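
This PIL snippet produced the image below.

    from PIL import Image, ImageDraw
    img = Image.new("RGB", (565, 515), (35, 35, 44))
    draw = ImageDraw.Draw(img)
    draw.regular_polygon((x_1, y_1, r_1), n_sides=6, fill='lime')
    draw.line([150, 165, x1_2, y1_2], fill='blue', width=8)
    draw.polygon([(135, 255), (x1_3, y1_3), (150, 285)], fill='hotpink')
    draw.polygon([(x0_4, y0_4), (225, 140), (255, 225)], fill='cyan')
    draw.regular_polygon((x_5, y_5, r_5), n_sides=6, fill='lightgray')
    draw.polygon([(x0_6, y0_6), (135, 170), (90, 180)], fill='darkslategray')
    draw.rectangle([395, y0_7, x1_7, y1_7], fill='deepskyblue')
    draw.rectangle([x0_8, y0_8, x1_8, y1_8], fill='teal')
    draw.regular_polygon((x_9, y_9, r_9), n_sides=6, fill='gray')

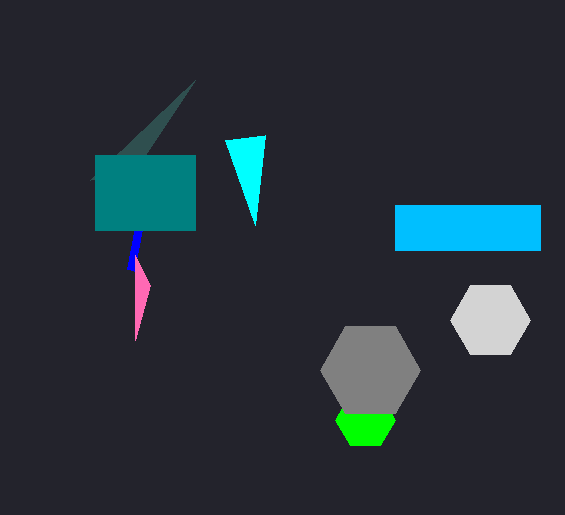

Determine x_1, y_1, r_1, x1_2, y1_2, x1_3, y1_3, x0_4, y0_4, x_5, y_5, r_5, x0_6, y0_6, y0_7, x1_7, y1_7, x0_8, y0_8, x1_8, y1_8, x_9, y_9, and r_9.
x_1 = 365, y_1 = 420, r_1 = 30, x1_2 = 130, y1_2 = 270, x1_3 = 135, y1_3 = 340, x0_4 = 265, y0_4 = 135, x_5 = 490, y_5 = 320, r_5 = 40, x0_6 = 195, y0_6 = 80, y0_7 = 205, x1_7 = 540, y1_7 = 250, x0_8 = 95, y0_8 = 155, x1_8 = 195, y1_8 = 230, x_9 = 370, y_9 = 370, r_9 = 50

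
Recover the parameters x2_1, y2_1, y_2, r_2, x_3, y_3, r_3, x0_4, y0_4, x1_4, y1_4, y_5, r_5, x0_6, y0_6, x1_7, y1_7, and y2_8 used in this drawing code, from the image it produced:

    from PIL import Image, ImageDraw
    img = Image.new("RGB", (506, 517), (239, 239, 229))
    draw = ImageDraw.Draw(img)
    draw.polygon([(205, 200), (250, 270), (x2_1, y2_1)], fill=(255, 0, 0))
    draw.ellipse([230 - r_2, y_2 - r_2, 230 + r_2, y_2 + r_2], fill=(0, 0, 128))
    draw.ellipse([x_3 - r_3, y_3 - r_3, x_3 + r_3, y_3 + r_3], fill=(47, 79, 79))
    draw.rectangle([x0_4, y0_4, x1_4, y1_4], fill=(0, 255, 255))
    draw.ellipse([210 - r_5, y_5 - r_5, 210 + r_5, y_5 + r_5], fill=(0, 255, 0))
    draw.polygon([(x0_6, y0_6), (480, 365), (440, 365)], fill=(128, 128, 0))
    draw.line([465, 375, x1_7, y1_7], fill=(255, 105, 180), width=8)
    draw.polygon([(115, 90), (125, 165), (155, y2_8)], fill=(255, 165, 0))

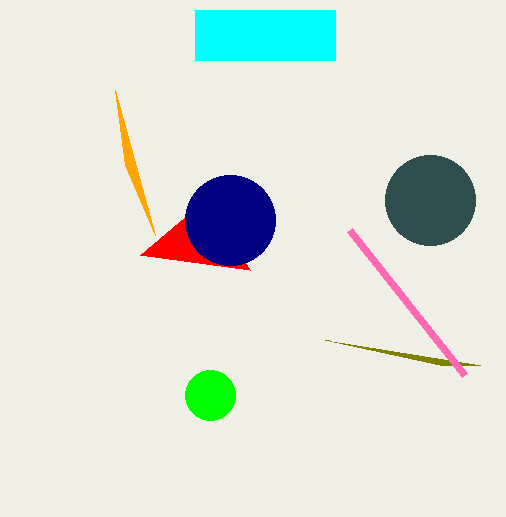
x2_1 = 140
y2_1 = 255
y_2 = 220
r_2 = 45
x_3 = 430
y_3 = 200
r_3 = 45
x0_4 = 195
y0_4 = 10
x1_4 = 335
y1_4 = 60
y_5 = 395
r_5 = 25
x0_6 = 325
y0_6 = 340
x1_7 = 350
y1_7 = 230
y2_8 = 235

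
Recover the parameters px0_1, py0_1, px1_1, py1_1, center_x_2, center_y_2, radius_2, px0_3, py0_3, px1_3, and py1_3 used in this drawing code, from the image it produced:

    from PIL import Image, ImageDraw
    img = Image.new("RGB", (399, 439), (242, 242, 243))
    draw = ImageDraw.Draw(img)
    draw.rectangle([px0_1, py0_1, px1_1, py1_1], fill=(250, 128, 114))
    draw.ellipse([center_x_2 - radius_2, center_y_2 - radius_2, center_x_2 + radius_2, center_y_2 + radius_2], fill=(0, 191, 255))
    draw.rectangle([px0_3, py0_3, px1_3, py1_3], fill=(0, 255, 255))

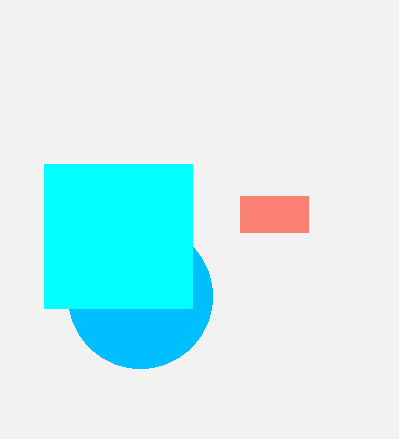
px0_1 = 240; py0_1 = 196; px1_1 = 308; py1_1 = 232; center_x_2 = 140; center_y_2 = 296; radius_2 = 72; px0_3 = 44; py0_3 = 164; px1_3 = 192; py1_3 = 308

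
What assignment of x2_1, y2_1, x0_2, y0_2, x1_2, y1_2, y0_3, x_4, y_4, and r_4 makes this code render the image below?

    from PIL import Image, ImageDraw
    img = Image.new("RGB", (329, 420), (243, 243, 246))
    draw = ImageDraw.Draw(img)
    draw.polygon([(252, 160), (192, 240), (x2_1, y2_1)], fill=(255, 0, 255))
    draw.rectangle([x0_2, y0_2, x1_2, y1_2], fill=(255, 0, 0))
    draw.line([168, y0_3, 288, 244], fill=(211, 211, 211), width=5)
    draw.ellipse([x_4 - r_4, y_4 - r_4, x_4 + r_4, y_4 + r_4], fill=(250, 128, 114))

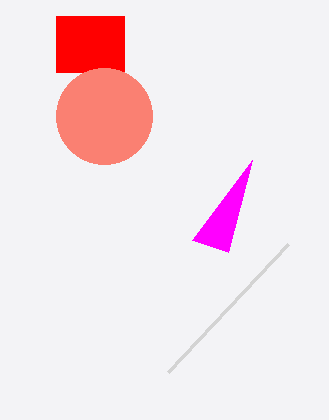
x2_1 = 228; y2_1 = 252; x0_2 = 56; y0_2 = 16; x1_2 = 124; y1_2 = 72; y0_3 = 372; x_4 = 104; y_4 = 116; r_4 = 48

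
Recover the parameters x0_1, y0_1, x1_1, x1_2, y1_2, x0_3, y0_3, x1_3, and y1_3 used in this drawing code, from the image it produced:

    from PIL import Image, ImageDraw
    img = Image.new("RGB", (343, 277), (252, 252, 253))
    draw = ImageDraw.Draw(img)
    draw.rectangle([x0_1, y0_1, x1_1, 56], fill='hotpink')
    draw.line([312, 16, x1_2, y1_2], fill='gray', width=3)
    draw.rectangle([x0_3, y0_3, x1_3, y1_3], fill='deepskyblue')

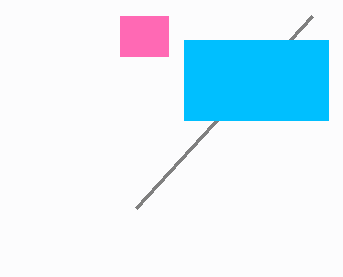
x0_1 = 120, y0_1 = 16, x1_1 = 168, x1_2 = 136, y1_2 = 208, x0_3 = 184, y0_3 = 40, x1_3 = 328, y1_3 = 120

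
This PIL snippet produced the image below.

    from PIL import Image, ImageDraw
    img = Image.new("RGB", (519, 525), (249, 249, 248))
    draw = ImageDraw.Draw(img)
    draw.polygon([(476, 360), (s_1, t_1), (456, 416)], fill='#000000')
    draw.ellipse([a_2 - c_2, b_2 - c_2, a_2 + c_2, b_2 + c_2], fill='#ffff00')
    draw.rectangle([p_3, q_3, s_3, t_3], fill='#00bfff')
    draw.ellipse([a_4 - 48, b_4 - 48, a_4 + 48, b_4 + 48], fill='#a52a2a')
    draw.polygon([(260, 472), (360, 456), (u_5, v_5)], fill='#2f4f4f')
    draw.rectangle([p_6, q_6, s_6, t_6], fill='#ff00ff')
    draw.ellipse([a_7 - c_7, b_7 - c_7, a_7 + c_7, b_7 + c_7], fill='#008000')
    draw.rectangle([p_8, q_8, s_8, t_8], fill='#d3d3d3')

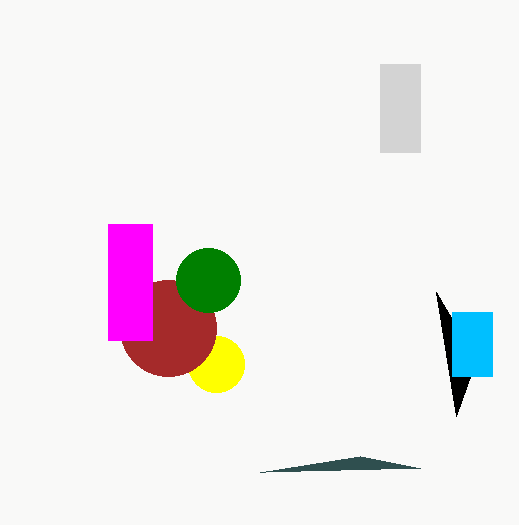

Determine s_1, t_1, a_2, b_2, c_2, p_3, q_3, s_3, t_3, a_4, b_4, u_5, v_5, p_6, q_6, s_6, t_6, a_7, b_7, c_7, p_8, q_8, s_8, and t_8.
s_1 = 436, t_1 = 292, a_2 = 216, b_2 = 364, c_2 = 28, p_3 = 452, q_3 = 312, s_3 = 492, t_3 = 376, a_4 = 168, b_4 = 328, u_5 = 420, v_5 = 468, p_6 = 108, q_6 = 224, s_6 = 152, t_6 = 340, a_7 = 208, b_7 = 280, c_7 = 32, p_8 = 380, q_8 = 64, s_8 = 420, t_8 = 152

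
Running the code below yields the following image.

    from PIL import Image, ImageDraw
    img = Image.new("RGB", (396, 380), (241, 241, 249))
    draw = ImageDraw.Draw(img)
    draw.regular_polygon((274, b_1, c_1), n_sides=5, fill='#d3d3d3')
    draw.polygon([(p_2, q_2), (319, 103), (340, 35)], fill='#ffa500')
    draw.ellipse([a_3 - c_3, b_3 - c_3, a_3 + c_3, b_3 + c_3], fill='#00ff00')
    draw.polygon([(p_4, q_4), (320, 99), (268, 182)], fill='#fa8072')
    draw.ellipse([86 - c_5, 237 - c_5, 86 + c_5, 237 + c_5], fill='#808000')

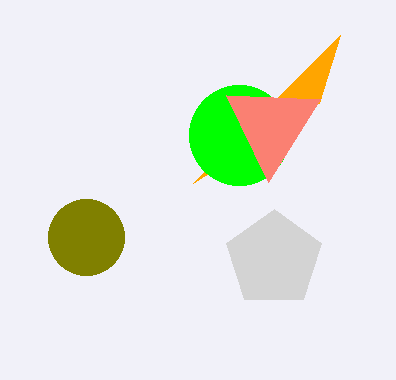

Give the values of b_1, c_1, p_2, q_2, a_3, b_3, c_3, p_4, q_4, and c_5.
b_1 = 259, c_1 = 50, p_2 = 193, q_2 = 183, a_3 = 239, b_3 = 135, c_3 = 50, p_4 = 226, q_4 = 95, c_5 = 38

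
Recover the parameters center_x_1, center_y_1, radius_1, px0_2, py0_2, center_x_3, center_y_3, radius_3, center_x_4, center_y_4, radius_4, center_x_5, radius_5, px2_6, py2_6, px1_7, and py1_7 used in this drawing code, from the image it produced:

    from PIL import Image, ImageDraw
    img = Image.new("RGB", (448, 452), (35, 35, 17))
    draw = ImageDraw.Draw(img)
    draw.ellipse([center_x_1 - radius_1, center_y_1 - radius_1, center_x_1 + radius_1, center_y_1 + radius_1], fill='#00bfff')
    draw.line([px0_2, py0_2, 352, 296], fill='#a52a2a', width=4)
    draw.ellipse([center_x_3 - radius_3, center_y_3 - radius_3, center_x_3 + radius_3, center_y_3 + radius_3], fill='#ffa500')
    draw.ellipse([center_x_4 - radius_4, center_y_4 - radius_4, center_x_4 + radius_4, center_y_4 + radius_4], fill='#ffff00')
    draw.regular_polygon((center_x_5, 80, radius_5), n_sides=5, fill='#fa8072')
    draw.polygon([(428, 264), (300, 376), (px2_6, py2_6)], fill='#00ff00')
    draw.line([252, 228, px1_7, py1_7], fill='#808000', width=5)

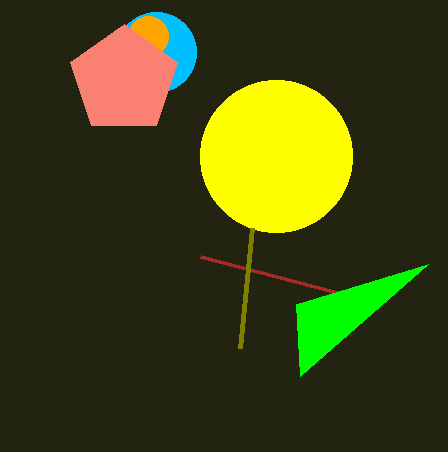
center_x_1 = 156
center_y_1 = 52
radius_1 = 40
px0_2 = 200
py0_2 = 256
center_x_3 = 148
center_y_3 = 36
radius_3 = 20
center_x_4 = 276
center_y_4 = 156
radius_4 = 76
center_x_5 = 124
radius_5 = 56
px2_6 = 296
py2_6 = 304
px1_7 = 240
py1_7 = 348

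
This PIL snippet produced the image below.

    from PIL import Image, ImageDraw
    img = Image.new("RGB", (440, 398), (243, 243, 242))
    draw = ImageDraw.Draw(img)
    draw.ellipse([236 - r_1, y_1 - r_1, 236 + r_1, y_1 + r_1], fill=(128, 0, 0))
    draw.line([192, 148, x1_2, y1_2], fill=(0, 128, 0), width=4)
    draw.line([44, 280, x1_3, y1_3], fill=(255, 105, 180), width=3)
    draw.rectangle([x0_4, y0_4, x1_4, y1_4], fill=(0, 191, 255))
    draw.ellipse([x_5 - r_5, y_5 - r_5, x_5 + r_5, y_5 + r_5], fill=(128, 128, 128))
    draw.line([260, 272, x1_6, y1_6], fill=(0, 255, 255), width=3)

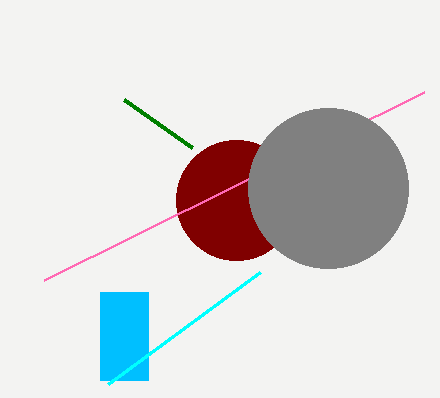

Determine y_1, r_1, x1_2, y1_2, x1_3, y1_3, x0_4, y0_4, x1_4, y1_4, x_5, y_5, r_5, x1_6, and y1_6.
y_1 = 200, r_1 = 60, x1_2 = 124, y1_2 = 100, x1_3 = 424, y1_3 = 92, x0_4 = 100, y0_4 = 292, x1_4 = 148, y1_4 = 380, x_5 = 328, y_5 = 188, r_5 = 80, x1_6 = 108, y1_6 = 384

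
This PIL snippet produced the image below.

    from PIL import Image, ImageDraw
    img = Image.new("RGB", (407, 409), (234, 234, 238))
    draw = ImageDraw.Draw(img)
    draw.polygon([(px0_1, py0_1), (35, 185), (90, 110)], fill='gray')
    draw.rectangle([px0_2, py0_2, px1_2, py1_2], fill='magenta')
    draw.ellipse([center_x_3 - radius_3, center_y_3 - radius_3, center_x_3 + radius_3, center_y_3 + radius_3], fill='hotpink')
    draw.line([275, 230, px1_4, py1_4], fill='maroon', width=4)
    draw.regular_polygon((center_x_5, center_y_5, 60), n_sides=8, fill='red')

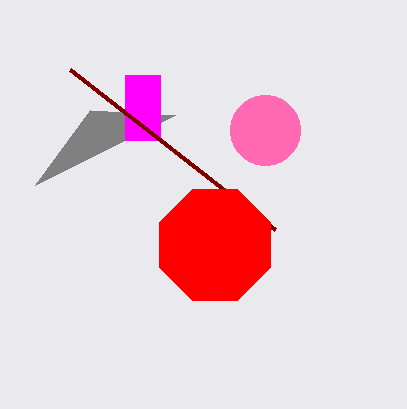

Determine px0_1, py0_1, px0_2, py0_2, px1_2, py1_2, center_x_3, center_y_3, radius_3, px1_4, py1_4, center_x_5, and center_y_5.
px0_1 = 175; py0_1 = 115; px0_2 = 125; py0_2 = 75; px1_2 = 160; py1_2 = 140; center_x_3 = 265; center_y_3 = 130; radius_3 = 35; px1_4 = 70; py1_4 = 70; center_x_5 = 215; center_y_5 = 245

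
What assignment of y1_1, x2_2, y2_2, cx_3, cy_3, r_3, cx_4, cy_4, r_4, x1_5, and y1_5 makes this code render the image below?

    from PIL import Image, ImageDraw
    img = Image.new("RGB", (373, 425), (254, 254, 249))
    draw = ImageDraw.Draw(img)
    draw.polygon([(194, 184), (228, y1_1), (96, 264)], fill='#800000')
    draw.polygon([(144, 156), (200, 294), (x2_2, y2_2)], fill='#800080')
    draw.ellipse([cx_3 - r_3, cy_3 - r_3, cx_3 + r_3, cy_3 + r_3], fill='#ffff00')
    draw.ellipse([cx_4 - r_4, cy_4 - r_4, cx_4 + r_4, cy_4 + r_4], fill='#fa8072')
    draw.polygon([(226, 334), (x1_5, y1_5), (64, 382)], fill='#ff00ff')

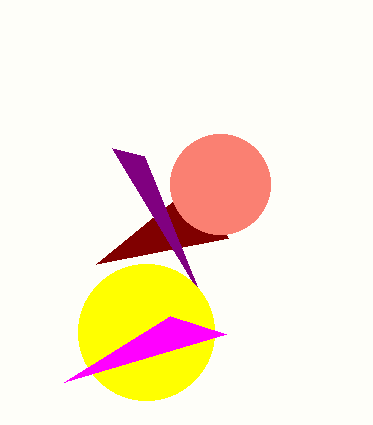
y1_1 = 238; x2_2 = 112; y2_2 = 148; cx_3 = 146; cy_3 = 332; r_3 = 68; cx_4 = 220; cy_4 = 184; r_4 = 50; x1_5 = 170; y1_5 = 316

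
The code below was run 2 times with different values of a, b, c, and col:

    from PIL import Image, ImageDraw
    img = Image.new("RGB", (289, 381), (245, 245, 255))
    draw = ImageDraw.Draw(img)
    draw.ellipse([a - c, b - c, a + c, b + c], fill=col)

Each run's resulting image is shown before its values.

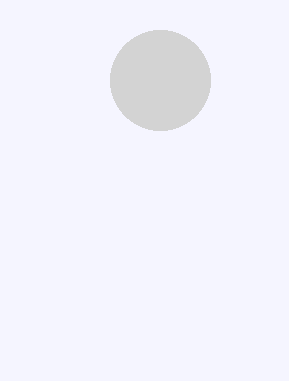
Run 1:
a = 160, b = 80, c = 50, col = 'lightgray'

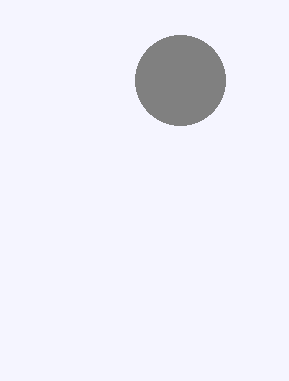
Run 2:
a = 180
b = 80
c = 45
col = 'gray'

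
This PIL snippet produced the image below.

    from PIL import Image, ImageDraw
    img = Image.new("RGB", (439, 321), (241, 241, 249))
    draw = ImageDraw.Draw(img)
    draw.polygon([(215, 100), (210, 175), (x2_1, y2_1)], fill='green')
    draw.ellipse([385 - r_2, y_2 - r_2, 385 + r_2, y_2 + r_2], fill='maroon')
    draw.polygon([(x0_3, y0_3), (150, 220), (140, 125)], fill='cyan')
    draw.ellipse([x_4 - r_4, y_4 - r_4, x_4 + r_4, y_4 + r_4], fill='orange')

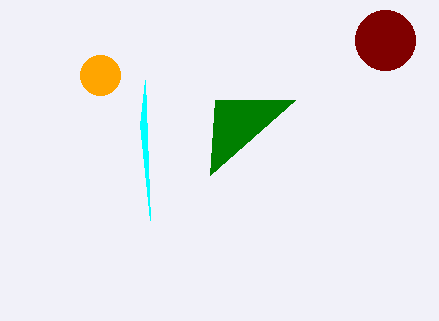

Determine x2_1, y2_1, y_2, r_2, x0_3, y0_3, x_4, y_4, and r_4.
x2_1 = 295, y2_1 = 100, y_2 = 40, r_2 = 30, x0_3 = 145, y0_3 = 80, x_4 = 100, y_4 = 75, r_4 = 20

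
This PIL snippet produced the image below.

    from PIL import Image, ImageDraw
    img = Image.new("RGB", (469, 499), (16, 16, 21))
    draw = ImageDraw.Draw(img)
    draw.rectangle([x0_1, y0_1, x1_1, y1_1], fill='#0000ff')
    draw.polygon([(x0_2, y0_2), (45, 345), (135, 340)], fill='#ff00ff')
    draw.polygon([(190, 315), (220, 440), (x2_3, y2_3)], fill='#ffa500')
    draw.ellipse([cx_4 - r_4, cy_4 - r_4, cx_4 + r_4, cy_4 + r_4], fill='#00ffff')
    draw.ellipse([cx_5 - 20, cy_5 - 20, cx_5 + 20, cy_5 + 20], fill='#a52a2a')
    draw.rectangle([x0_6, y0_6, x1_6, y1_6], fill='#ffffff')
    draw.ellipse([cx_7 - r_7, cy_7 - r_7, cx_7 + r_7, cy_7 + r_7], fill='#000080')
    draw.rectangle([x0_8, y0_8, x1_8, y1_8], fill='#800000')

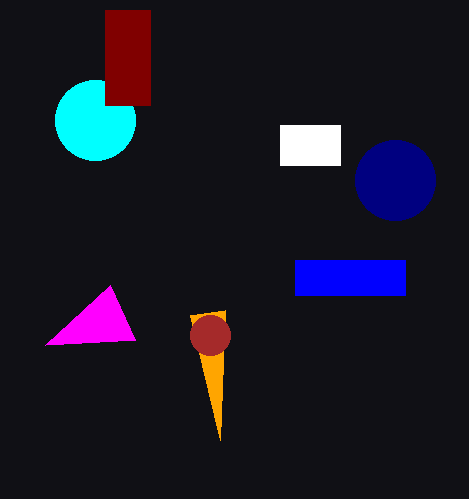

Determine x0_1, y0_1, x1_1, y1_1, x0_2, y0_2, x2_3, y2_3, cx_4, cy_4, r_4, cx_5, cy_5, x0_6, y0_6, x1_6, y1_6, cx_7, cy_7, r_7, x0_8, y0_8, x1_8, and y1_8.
x0_1 = 295
y0_1 = 260
x1_1 = 405
y1_1 = 295
x0_2 = 110
y0_2 = 285
x2_3 = 225
y2_3 = 310
cx_4 = 95
cy_4 = 120
r_4 = 40
cx_5 = 210
cy_5 = 335
x0_6 = 280
y0_6 = 125
x1_6 = 340
y1_6 = 165
cx_7 = 395
cy_7 = 180
r_7 = 40
x0_8 = 105
y0_8 = 10
x1_8 = 150
y1_8 = 105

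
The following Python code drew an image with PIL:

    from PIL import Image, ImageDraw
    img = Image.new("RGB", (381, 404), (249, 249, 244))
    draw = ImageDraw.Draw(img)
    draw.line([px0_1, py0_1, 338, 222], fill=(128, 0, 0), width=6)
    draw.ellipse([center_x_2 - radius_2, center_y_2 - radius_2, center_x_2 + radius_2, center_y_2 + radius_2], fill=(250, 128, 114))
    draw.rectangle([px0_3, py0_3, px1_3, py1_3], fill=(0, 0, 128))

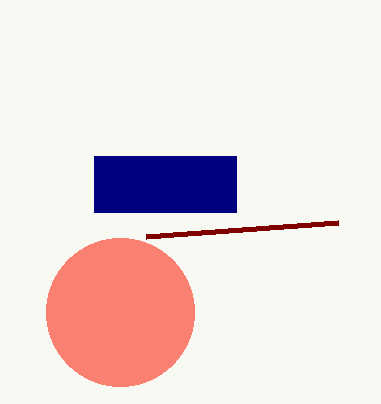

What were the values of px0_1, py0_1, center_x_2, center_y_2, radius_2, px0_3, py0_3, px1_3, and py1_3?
px0_1 = 146; py0_1 = 236; center_x_2 = 120; center_y_2 = 312; radius_2 = 74; px0_3 = 94; py0_3 = 156; px1_3 = 236; py1_3 = 212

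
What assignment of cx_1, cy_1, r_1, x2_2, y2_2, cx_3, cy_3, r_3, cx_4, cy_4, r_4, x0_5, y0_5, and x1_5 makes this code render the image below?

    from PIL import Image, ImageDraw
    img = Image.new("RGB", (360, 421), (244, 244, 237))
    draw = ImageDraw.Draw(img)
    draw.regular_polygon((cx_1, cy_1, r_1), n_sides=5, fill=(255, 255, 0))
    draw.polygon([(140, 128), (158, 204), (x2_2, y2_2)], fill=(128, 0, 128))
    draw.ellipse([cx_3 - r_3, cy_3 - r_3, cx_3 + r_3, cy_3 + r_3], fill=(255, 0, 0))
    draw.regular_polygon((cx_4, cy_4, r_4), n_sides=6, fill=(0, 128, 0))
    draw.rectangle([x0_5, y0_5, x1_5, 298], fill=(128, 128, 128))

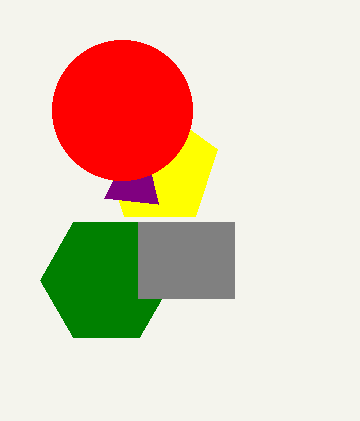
cx_1 = 160
cy_1 = 168
r_1 = 60
x2_2 = 104
y2_2 = 198
cx_3 = 122
cy_3 = 110
r_3 = 70
cx_4 = 106
cy_4 = 280
r_4 = 66
x0_5 = 138
y0_5 = 222
x1_5 = 234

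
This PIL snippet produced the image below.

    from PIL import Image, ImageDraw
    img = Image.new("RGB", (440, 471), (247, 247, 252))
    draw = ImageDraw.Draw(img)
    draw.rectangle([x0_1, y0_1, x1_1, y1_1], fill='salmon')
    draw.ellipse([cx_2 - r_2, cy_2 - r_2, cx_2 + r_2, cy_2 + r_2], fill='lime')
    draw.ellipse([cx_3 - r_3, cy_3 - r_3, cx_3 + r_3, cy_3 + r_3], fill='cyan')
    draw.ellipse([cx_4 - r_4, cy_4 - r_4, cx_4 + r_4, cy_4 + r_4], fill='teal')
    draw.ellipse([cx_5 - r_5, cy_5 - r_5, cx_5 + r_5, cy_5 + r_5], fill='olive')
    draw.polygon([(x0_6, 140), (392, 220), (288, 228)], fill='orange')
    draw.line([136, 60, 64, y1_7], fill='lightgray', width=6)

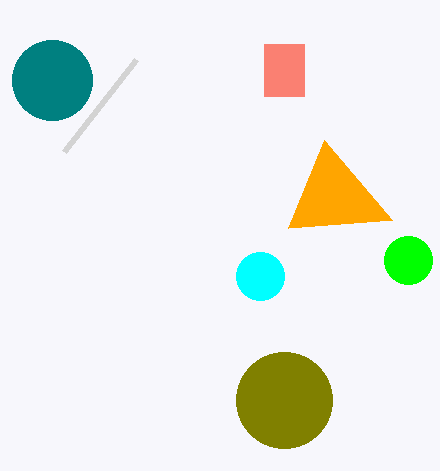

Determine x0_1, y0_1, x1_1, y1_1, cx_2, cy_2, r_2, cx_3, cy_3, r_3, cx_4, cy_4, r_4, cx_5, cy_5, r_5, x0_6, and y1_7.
x0_1 = 264; y0_1 = 44; x1_1 = 304; y1_1 = 96; cx_2 = 408; cy_2 = 260; r_2 = 24; cx_3 = 260; cy_3 = 276; r_3 = 24; cx_4 = 52; cy_4 = 80; r_4 = 40; cx_5 = 284; cy_5 = 400; r_5 = 48; x0_6 = 324; y1_7 = 152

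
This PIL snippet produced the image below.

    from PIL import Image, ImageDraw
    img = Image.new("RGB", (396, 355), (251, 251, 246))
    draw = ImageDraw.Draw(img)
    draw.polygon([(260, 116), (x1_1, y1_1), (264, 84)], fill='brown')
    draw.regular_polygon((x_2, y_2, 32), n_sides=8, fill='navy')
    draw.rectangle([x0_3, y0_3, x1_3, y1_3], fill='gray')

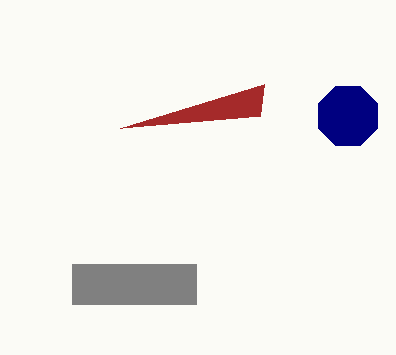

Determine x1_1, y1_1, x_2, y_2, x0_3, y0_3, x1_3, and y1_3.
x1_1 = 120
y1_1 = 128
x_2 = 348
y_2 = 116
x0_3 = 72
y0_3 = 264
x1_3 = 196
y1_3 = 304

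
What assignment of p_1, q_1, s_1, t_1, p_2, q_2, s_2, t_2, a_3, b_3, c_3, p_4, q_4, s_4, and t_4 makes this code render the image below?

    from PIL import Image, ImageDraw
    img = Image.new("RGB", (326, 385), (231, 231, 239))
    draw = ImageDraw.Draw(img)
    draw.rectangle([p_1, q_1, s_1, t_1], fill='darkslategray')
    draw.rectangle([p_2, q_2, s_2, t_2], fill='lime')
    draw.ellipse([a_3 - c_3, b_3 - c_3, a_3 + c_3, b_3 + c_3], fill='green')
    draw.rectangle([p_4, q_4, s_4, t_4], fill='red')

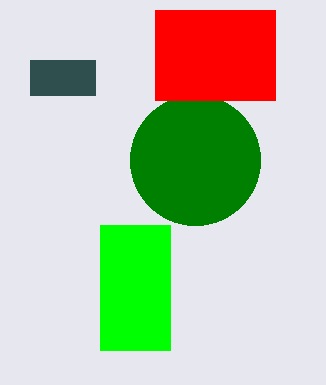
p_1 = 30
q_1 = 60
s_1 = 95
t_1 = 95
p_2 = 100
q_2 = 225
s_2 = 170
t_2 = 350
a_3 = 195
b_3 = 160
c_3 = 65
p_4 = 155
q_4 = 10
s_4 = 275
t_4 = 100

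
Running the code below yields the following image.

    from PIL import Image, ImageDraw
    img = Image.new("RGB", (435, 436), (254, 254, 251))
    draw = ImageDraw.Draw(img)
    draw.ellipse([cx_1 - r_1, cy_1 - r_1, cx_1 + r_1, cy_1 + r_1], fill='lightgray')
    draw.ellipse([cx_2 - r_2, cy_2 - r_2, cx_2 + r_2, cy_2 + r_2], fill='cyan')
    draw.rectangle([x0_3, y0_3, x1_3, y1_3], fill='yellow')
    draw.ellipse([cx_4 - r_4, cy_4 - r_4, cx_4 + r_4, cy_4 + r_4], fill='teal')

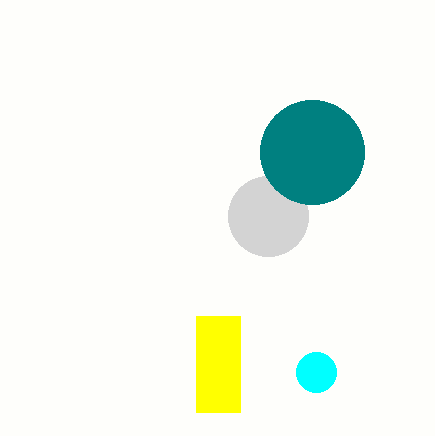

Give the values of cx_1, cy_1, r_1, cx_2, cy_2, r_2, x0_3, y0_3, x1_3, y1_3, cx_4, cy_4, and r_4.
cx_1 = 268, cy_1 = 216, r_1 = 40, cx_2 = 316, cy_2 = 372, r_2 = 20, x0_3 = 196, y0_3 = 316, x1_3 = 240, y1_3 = 412, cx_4 = 312, cy_4 = 152, r_4 = 52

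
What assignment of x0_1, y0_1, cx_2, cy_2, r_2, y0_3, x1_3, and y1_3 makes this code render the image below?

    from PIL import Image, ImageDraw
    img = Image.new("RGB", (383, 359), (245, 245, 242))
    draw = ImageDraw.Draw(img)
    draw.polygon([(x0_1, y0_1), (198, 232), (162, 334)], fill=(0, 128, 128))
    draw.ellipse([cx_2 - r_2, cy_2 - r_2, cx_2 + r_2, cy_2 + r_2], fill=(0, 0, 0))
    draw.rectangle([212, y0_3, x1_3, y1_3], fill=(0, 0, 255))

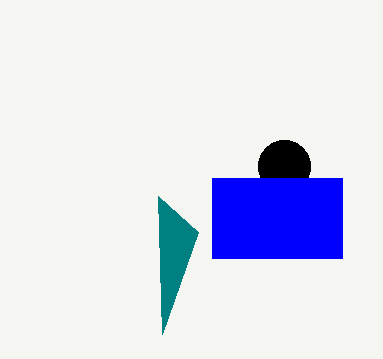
x0_1 = 158, y0_1 = 196, cx_2 = 284, cy_2 = 166, r_2 = 26, y0_3 = 178, x1_3 = 342, y1_3 = 258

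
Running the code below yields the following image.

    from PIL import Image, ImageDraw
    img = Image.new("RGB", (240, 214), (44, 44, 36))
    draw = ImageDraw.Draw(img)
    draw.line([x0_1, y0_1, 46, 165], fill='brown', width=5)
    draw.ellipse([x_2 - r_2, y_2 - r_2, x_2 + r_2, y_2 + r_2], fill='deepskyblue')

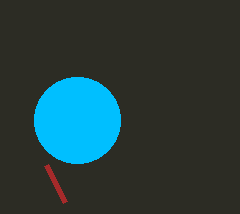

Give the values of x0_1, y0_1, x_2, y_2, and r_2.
x0_1 = 65
y0_1 = 202
x_2 = 77
y_2 = 120
r_2 = 43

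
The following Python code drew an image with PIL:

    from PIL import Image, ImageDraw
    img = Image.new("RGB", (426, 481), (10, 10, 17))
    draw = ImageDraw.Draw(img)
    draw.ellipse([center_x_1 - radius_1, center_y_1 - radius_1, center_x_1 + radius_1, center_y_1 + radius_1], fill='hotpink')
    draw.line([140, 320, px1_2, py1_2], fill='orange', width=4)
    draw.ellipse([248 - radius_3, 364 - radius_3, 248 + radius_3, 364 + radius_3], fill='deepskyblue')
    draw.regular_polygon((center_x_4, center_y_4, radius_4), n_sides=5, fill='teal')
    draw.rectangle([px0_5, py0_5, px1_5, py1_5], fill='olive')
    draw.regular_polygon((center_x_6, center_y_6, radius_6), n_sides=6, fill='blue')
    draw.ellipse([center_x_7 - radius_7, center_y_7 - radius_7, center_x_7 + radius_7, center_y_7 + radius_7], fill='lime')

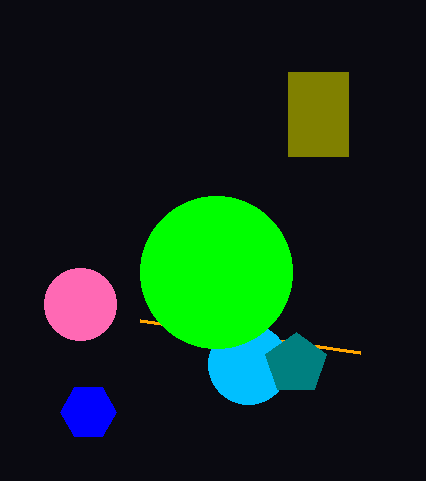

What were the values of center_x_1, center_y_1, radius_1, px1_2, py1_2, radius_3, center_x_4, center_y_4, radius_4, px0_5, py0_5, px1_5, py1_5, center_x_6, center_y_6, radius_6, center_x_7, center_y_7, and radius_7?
center_x_1 = 80; center_y_1 = 304; radius_1 = 36; px1_2 = 360; py1_2 = 352; radius_3 = 40; center_x_4 = 296; center_y_4 = 364; radius_4 = 32; px0_5 = 288; py0_5 = 72; px1_5 = 348; py1_5 = 156; center_x_6 = 88; center_y_6 = 412; radius_6 = 28; center_x_7 = 216; center_y_7 = 272; radius_7 = 76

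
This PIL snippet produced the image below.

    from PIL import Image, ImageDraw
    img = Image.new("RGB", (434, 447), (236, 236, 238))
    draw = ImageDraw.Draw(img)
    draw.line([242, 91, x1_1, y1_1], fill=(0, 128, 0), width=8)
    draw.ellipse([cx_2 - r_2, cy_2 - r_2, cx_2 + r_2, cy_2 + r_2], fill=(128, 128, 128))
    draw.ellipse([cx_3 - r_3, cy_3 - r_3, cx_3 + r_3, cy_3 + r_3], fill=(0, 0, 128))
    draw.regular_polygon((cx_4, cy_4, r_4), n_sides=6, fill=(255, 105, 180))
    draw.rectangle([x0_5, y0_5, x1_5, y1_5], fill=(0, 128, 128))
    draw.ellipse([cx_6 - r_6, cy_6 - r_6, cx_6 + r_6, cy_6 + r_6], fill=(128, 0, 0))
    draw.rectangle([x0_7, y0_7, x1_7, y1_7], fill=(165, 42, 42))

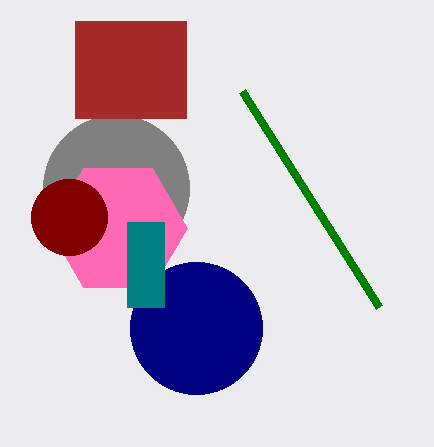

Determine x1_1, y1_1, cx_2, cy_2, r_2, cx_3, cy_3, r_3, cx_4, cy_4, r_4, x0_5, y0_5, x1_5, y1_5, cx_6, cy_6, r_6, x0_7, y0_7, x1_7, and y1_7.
x1_1 = 379; y1_1 = 307; cx_2 = 116; cy_2 = 188; r_2 = 73; cx_3 = 196; cy_3 = 328; r_3 = 66; cx_4 = 118; cy_4 = 228; r_4 = 69; x0_5 = 127; y0_5 = 222; x1_5 = 164; y1_5 = 307; cx_6 = 69; cy_6 = 217; r_6 = 38; x0_7 = 75; y0_7 = 21; x1_7 = 186; y1_7 = 118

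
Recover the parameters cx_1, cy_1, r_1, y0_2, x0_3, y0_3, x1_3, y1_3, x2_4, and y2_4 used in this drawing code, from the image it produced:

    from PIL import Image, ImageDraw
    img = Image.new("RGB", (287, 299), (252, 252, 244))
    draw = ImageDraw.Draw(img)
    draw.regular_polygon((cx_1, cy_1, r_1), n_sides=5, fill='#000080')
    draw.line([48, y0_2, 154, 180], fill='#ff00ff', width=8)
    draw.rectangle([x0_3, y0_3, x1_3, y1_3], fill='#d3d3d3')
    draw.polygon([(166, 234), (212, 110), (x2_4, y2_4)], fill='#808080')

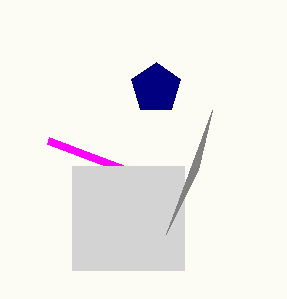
cx_1 = 156, cy_1 = 88, r_1 = 26, y0_2 = 140, x0_3 = 72, y0_3 = 166, x1_3 = 184, y1_3 = 270, x2_4 = 198, y2_4 = 170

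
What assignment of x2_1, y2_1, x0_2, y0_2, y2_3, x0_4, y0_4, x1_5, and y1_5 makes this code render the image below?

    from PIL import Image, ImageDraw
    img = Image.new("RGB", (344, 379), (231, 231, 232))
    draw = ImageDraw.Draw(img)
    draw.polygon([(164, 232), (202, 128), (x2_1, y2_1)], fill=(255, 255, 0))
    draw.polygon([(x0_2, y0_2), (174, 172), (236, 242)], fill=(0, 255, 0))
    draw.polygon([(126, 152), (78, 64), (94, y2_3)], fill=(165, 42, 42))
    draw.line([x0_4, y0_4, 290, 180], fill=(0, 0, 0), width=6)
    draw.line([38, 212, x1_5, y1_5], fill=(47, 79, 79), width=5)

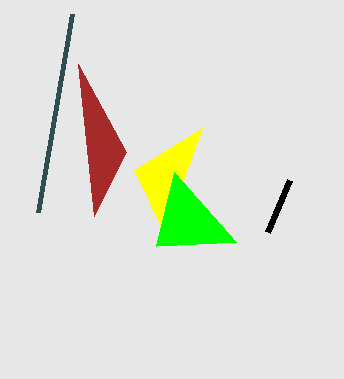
x2_1 = 134
y2_1 = 170
x0_2 = 156
y0_2 = 246
y2_3 = 216
x0_4 = 268
y0_4 = 232
x1_5 = 72
y1_5 = 14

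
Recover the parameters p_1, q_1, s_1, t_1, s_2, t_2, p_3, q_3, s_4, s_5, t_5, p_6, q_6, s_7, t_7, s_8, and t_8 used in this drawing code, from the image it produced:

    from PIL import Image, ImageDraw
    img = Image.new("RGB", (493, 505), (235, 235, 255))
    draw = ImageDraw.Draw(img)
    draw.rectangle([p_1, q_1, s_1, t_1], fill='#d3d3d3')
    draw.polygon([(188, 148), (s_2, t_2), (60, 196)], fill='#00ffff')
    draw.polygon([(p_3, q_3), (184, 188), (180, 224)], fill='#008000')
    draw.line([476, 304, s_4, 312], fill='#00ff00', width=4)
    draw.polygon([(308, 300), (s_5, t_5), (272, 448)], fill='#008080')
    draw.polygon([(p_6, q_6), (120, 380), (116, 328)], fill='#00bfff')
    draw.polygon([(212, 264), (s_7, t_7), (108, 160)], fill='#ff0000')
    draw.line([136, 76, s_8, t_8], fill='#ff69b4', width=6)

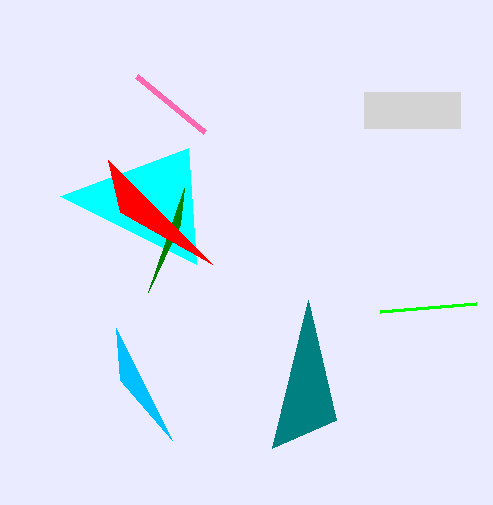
p_1 = 364, q_1 = 92, s_1 = 460, t_1 = 128, s_2 = 196, t_2 = 264, p_3 = 148, q_3 = 292, s_4 = 380, s_5 = 336, t_5 = 420, p_6 = 172, q_6 = 440, s_7 = 120, t_7 = 212, s_8 = 204, t_8 = 132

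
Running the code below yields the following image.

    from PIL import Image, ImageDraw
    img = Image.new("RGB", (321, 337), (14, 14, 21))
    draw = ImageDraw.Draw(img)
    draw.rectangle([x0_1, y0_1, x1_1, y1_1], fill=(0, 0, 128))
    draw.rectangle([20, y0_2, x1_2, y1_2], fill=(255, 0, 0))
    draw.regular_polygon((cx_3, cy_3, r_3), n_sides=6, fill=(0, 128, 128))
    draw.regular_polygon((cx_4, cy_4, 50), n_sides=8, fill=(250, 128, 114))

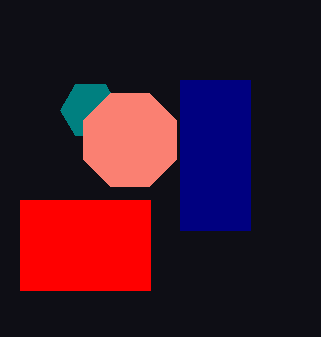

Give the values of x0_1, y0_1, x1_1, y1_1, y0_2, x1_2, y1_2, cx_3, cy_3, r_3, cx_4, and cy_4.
x0_1 = 180; y0_1 = 80; x1_1 = 250; y1_1 = 230; y0_2 = 200; x1_2 = 150; y1_2 = 290; cx_3 = 90; cy_3 = 110; r_3 = 30; cx_4 = 130; cy_4 = 140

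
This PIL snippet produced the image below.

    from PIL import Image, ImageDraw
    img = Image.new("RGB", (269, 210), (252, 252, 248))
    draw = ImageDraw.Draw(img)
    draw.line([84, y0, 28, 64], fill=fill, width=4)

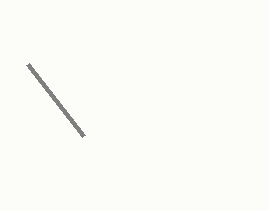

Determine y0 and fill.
y0 = 136
fill = 'gray'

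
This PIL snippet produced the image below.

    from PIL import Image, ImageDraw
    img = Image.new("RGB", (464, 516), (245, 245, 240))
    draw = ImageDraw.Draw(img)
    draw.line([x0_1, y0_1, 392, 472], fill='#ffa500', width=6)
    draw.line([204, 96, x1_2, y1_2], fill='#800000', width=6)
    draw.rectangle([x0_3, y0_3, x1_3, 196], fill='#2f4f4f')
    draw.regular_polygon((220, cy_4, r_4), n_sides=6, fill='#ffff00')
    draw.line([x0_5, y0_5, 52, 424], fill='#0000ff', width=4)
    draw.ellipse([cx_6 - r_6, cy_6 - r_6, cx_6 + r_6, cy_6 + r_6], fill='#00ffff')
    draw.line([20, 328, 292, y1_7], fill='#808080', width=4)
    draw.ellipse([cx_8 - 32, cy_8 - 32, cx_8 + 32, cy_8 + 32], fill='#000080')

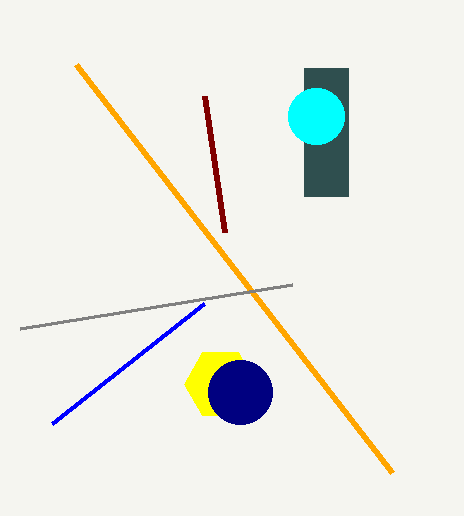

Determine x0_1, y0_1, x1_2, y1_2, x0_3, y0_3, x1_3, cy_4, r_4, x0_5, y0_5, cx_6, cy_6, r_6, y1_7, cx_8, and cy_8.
x0_1 = 76, y0_1 = 64, x1_2 = 224, y1_2 = 232, x0_3 = 304, y0_3 = 68, x1_3 = 348, cy_4 = 384, r_4 = 36, x0_5 = 204, y0_5 = 304, cx_6 = 316, cy_6 = 116, r_6 = 28, y1_7 = 284, cx_8 = 240, cy_8 = 392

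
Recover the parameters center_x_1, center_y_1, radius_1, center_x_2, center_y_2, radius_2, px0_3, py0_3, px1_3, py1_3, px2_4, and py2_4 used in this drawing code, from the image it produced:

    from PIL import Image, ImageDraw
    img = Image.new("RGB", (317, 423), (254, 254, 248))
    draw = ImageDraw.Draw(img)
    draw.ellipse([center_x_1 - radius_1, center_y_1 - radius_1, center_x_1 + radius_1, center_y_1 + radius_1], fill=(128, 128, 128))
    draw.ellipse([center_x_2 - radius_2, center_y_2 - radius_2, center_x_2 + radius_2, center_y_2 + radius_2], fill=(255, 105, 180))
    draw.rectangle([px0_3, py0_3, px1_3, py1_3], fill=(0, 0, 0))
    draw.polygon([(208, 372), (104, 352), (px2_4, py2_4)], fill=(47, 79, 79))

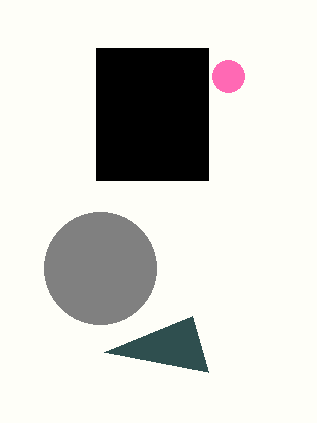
center_x_1 = 100; center_y_1 = 268; radius_1 = 56; center_x_2 = 228; center_y_2 = 76; radius_2 = 16; px0_3 = 96; py0_3 = 48; px1_3 = 208; py1_3 = 180; px2_4 = 192; py2_4 = 316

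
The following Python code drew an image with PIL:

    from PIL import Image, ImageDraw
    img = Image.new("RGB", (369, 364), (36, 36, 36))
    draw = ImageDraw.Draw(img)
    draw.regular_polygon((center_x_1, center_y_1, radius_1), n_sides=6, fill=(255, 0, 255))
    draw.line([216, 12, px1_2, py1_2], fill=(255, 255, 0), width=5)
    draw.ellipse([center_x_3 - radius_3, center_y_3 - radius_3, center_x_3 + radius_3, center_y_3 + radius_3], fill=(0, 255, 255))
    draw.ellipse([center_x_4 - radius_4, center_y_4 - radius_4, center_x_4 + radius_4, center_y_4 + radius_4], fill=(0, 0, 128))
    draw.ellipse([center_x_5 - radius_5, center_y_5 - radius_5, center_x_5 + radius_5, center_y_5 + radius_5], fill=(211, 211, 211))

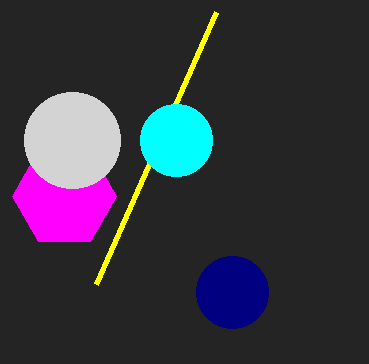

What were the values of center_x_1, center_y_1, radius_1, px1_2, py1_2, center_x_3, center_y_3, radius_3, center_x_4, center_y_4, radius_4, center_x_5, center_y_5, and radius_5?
center_x_1 = 64; center_y_1 = 196; radius_1 = 52; px1_2 = 96; py1_2 = 284; center_x_3 = 176; center_y_3 = 140; radius_3 = 36; center_x_4 = 232; center_y_4 = 292; radius_4 = 36; center_x_5 = 72; center_y_5 = 140; radius_5 = 48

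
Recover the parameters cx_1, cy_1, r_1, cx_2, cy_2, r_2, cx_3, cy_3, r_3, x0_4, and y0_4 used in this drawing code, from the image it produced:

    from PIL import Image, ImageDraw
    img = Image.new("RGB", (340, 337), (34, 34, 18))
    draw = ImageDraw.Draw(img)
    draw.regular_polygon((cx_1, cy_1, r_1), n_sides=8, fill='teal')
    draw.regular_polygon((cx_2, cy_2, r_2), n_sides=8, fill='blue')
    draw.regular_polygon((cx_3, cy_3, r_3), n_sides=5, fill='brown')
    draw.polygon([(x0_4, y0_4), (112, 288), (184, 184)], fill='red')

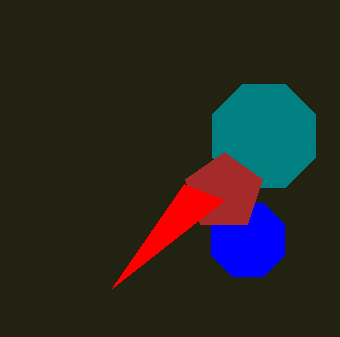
cx_1 = 264, cy_1 = 136, r_1 = 56, cx_2 = 248, cy_2 = 240, r_2 = 40, cx_3 = 224, cy_3 = 192, r_3 = 40, x0_4 = 224, y0_4 = 200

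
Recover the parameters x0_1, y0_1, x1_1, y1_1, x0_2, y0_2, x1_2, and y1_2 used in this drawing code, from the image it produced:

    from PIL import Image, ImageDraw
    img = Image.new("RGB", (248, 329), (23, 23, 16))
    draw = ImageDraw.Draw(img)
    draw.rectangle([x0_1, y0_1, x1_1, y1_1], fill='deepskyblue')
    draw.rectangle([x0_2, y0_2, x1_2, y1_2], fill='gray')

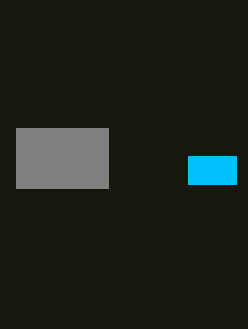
x0_1 = 188, y0_1 = 156, x1_1 = 236, y1_1 = 184, x0_2 = 16, y0_2 = 128, x1_2 = 108, y1_2 = 188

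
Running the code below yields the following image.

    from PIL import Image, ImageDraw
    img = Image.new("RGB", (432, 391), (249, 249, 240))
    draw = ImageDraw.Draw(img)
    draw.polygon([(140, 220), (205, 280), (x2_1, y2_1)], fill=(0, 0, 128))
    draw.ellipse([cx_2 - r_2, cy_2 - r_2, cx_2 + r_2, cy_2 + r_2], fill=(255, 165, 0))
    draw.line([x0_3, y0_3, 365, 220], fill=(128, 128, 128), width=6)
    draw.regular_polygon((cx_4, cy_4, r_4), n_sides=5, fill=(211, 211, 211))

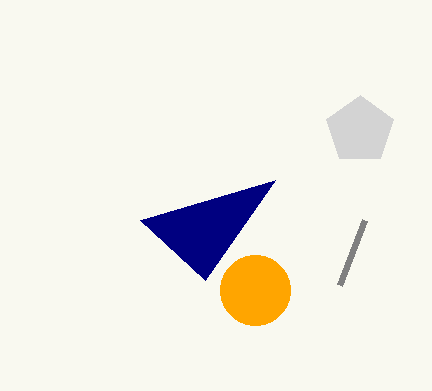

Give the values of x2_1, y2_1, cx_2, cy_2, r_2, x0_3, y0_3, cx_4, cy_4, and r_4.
x2_1 = 275
y2_1 = 180
cx_2 = 255
cy_2 = 290
r_2 = 35
x0_3 = 340
y0_3 = 285
cx_4 = 360
cy_4 = 130
r_4 = 35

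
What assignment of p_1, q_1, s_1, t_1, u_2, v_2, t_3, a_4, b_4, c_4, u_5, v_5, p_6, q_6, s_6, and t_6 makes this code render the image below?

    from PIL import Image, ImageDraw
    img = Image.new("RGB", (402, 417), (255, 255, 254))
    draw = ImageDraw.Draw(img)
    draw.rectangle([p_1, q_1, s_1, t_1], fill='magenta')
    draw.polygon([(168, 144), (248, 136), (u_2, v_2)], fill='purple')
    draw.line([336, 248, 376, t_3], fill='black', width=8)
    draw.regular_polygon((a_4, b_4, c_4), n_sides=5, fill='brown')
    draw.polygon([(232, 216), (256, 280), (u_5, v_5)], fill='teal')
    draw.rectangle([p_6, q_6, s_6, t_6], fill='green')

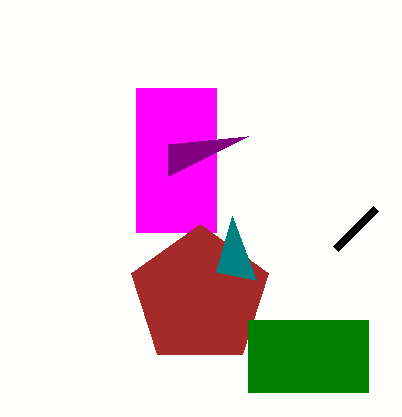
p_1 = 136
q_1 = 88
s_1 = 216
t_1 = 232
u_2 = 168
v_2 = 176
t_3 = 208
a_4 = 200
b_4 = 296
c_4 = 72
u_5 = 216
v_5 = 272
p_6 = 248
q_6 = 320
s_6 = 368
t_6 = 392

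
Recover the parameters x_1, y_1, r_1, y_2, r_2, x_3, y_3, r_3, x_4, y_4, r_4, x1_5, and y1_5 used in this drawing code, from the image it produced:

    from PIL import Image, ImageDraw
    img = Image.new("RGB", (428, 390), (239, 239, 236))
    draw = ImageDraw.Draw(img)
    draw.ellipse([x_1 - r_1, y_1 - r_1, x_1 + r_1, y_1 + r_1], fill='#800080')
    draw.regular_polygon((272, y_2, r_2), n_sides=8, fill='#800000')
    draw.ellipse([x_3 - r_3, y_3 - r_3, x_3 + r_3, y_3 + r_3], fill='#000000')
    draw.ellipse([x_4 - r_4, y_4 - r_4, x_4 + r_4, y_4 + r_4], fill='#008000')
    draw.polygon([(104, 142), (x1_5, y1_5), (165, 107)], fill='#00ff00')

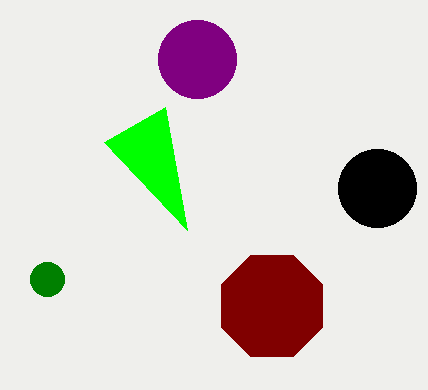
x_1 = 197, y_1 = 59, r_1 = 39, y_2 = 306, r_2 = 55, x_3 = 377, y_3 = 188, r_3 = 39, x_4 = 47, y_4 = 279, r_4 = 17, x1_5 = 187, y1_5 = 230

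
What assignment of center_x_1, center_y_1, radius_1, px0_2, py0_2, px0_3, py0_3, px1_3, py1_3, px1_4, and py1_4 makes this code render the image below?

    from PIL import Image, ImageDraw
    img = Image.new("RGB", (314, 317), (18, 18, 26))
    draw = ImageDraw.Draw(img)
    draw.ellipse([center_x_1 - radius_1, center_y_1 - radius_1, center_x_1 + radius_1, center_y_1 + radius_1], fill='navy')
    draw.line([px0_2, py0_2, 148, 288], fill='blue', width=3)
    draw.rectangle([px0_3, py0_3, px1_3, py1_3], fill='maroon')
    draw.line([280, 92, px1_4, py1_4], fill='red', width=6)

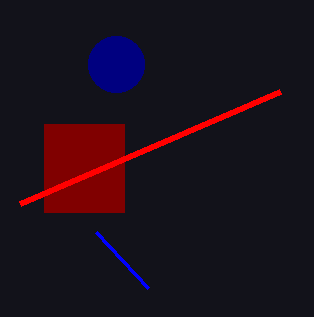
center_x_1 = 116; center_y_1 = 64; radius_1 = 28; px0_2 = 96; py0_2 = 232; px0_3 = 44; py0_3 = 124; px1_3 = 124; py1_3 = 212; px1_4 = 20; py1_4 = 204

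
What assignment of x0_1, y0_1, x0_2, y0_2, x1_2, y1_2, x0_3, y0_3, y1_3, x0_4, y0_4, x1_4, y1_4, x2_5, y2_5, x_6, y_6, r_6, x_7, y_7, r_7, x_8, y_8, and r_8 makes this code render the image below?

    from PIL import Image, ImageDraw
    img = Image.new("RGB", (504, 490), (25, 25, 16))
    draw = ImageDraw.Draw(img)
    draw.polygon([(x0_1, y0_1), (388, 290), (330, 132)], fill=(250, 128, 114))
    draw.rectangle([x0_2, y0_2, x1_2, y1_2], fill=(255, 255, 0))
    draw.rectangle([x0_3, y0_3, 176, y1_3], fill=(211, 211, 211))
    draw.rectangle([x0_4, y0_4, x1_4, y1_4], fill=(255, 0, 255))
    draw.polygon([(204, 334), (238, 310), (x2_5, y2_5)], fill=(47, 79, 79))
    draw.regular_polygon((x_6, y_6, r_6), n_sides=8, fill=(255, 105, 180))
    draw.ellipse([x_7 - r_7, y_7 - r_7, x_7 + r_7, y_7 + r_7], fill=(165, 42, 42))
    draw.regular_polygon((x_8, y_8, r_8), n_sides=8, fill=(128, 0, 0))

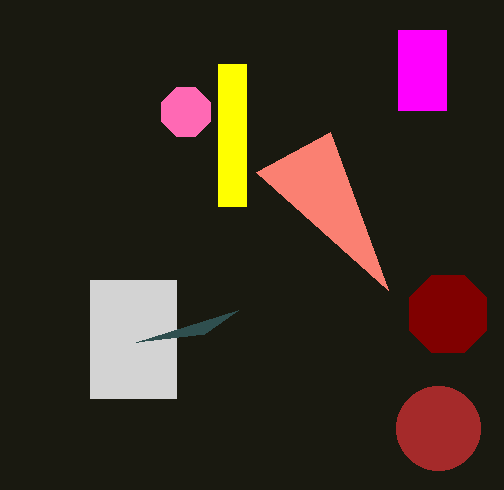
x0_1 = 256, y0_1 = 172, x0_2 = 218, y0_2 = 64, x1_2 = 246, y1_2 = 206, x0_3 = 90, y0_3 = 280, y1_3 = 398, x0_4 = 398, y0_4 = 30, x1_4 = 446, y1_4 = 110, x2_5 = 136, y2_5 = 342, x_6 = 186, y_6 = 112, r_6 = 26, x_7 = 438, y_7 = 428, r_7 = 42, x_8 = 448, y_8 = 314, r_8 = 42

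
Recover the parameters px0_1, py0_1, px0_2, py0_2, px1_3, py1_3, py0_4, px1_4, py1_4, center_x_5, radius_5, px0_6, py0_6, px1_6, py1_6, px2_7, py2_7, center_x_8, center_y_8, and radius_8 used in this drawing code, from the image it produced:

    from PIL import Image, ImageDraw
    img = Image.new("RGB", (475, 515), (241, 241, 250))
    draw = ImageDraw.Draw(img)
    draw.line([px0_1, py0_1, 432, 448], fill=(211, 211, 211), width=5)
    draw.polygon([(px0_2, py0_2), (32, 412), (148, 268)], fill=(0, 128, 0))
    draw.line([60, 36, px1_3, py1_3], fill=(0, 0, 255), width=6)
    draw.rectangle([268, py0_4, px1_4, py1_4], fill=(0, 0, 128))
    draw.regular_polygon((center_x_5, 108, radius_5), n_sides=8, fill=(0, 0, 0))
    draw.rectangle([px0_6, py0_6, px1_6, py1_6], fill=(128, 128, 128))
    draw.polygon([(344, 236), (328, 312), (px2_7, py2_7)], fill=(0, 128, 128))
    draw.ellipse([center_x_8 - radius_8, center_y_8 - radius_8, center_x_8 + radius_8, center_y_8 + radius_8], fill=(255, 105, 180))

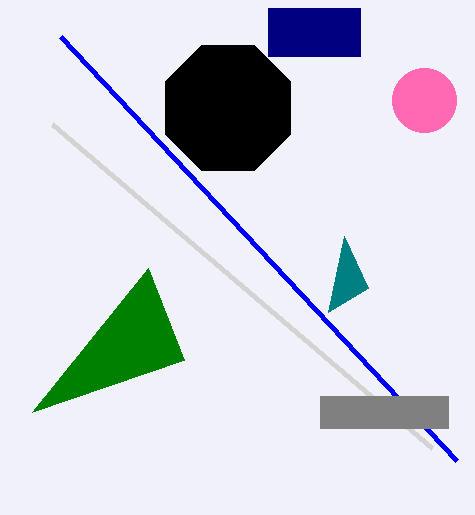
px0_1 = 52, py0_1 = 124, px0_2 = 184, py0_2 = 360, px1_3 = 456, py1_3 = 460, py0_4 = 8, px1_4 = 360, py1_4 = 56, center_x_5 = 228, radius_5 = 68, px0_6 = 320, py0_6 = 396, px1_6 = 448, py1_6 = 428, px2_7 = 368, py2_7 = 288, center_x_8 = 424, center_y_8 = 100, radius_8 = 32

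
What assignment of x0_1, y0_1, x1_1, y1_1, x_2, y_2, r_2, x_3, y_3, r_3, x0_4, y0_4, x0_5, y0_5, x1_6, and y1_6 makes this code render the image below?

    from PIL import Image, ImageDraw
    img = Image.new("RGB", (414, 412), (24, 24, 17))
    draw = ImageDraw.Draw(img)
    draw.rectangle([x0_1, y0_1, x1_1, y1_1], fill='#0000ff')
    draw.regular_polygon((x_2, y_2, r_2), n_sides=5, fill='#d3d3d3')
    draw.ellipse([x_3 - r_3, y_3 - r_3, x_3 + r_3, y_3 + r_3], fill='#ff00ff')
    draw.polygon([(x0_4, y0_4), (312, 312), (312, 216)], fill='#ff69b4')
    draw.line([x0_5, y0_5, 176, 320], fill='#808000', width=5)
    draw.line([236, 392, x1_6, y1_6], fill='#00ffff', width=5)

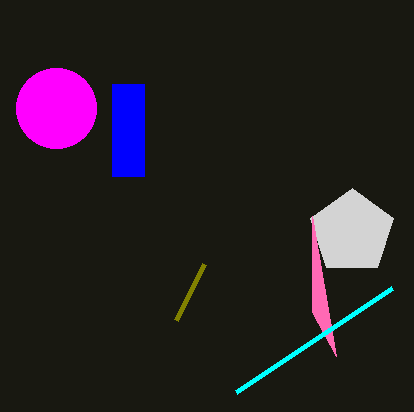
x0_1 = 112; y0_1 = 84; x1_1 = 144; y1_1 = 176; x_2 = 352; y_2 = 232; r_2 = 44; x_3 = 56; y_3 = 108; r_3 = 40; x0_4 = 336; y0_4 = 356; x0_5 = 204; y0_5 = 264; x1_6 = 392; y1_6 = 288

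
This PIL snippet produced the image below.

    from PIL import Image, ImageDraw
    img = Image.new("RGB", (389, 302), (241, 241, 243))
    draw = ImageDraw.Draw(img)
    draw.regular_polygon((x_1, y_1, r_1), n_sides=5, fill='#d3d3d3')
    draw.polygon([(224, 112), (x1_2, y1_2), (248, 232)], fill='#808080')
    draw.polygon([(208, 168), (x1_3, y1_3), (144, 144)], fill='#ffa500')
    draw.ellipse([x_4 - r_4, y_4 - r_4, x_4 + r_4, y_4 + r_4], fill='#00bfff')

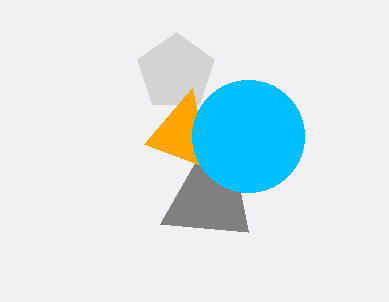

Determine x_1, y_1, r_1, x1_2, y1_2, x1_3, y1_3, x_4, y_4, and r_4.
x_1 = 176
y_1 = 72
r_1 = 40
x1_2 = 160
y1_2 = 224
x1_3 = 192
y1_3 = 88
x_4 = 248
y_4 = 136
r_4 = 56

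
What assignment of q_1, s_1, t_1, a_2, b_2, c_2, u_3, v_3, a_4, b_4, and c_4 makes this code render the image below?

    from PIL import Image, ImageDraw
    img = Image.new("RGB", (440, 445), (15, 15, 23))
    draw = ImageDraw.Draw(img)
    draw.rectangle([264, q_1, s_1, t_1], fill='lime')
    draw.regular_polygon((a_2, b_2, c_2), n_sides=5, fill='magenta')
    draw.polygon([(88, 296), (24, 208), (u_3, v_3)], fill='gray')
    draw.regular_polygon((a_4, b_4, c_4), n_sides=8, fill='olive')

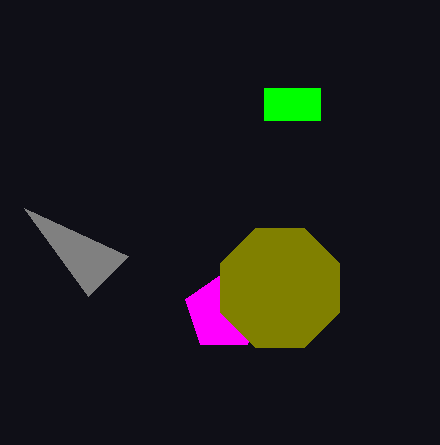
q_1 = 88; s_1 = 320; t_1 = 120; a_2 = 224; b_2 = 312; c_2 = 40; u_3 = 128; v_3 = 256; a_4 = 280; b_4 = 288; c_4 = 64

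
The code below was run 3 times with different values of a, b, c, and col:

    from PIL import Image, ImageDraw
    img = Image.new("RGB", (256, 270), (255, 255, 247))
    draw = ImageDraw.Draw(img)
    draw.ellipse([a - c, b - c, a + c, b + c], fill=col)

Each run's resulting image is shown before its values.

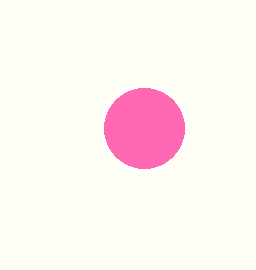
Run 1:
a = 144, b = 128, c = 40, col = 'hotpink'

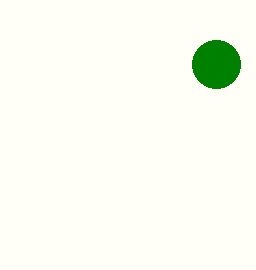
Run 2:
a = 216
b = 64
c = 24
col = 'green'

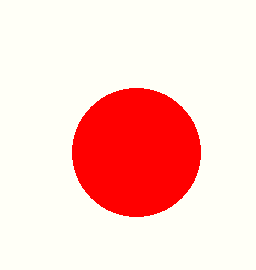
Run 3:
a = 136, b = 152, c = 64, col = 'red'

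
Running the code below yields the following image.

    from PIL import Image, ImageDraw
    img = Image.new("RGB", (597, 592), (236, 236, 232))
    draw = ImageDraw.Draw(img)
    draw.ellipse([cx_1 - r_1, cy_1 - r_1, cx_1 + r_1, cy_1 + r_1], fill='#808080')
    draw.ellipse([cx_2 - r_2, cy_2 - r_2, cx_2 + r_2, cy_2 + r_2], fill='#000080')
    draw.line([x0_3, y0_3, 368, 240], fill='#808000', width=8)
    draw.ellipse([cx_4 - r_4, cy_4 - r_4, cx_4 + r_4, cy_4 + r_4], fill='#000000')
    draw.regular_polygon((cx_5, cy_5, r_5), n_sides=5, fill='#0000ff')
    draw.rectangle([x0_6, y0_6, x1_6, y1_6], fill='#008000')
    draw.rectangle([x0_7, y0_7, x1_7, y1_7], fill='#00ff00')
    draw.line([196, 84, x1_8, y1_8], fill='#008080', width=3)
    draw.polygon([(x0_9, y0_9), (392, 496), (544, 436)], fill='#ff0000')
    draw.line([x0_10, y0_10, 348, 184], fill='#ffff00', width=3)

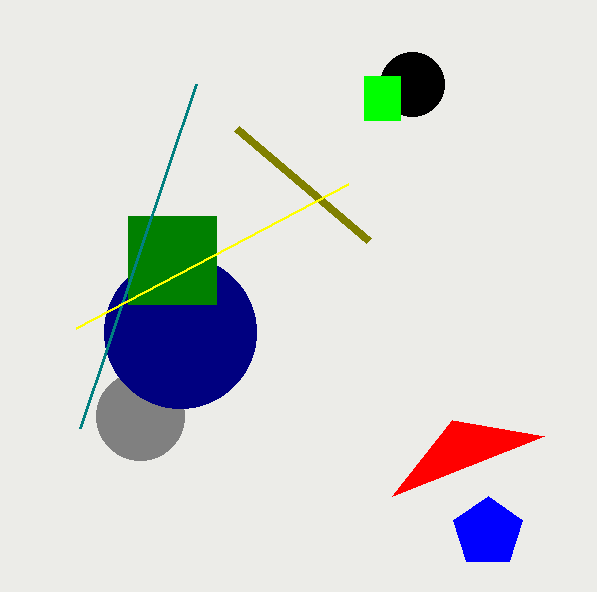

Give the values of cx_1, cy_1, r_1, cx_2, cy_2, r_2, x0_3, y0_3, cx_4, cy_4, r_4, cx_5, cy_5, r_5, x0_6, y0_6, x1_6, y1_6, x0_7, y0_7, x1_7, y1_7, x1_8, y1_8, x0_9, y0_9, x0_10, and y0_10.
cx_1 = 140
cy_1 = 416
r_1 = 44
cx_2 = 180
cy_2 = 332
r_2 = 76
x0_3 = 236
y0_3 = 128
cx_4 = 412
cy_4 = 84
r_4 = 32
cx_5 = 488
cy_5 = 532
r_5 = 36
x0_6 = 128
y0_6 = 216
x1_6 = 216
y1_6 = 304
x0_7 = 364
y0_7 = 76
x1_7 = 400
y1_7 = 120
x1_8 = 80
y1_8 = 428
x0_9 = 452
y0_9 = 420
x0_10 = 76
y0_10 = 328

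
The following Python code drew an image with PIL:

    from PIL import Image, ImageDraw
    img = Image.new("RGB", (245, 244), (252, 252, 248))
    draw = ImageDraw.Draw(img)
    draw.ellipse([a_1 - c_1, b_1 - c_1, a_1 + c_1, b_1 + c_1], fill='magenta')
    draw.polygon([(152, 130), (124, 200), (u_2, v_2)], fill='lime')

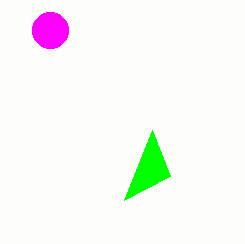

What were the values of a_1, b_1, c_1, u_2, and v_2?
a_1 = 50, b_1 = 30, c_1 = 18, u_2 = 170, v_2 = 176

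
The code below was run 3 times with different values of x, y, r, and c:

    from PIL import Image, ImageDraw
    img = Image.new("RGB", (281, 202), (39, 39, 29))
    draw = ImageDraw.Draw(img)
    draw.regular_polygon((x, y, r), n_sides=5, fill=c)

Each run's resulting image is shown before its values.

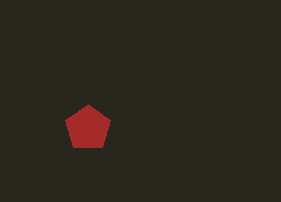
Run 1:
x = 88, y = 128, r = 24, c = 'brown'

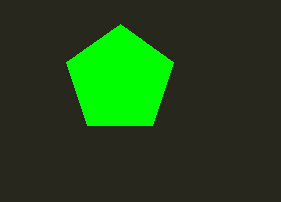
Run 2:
x = 120
y = 80
r = 56
c = 'lime'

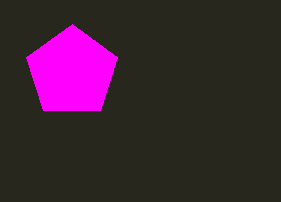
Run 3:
x = 72; y = 72; r = 48; c = 'magenta'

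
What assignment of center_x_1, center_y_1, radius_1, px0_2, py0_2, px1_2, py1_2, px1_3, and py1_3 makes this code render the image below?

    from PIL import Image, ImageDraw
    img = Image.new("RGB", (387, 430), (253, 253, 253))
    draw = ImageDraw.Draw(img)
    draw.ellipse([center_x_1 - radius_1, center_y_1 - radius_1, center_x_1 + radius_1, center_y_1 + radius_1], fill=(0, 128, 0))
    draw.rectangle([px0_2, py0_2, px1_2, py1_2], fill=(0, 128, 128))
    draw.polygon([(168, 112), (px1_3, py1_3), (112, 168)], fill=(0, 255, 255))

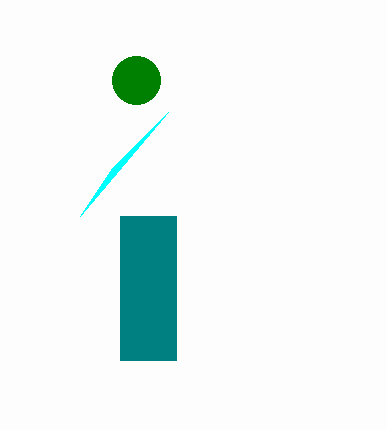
center_x_1 = 136, center_y_1 = 80, radius_1 = 24, px0_2 = 120, py0_2 = 216, px1_2 = 176, py1_2 = 360, px1_3 = 80, py1_3 = 216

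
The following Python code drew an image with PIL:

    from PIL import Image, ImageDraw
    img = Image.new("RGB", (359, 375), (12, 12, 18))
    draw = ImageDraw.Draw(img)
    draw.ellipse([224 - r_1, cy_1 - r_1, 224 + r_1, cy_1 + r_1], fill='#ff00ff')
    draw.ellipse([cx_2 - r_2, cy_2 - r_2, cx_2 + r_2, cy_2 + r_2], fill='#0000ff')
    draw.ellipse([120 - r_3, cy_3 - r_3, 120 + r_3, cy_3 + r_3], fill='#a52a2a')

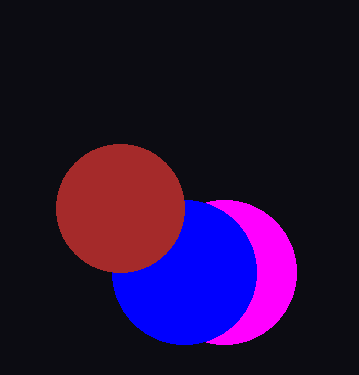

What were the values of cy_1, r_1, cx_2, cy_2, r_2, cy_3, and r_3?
cy_1 = 272, r_1 = 72, cx_2 = 184, cy_2 = 272, r_2 = 72, cy_3 = 208, r_3 = 64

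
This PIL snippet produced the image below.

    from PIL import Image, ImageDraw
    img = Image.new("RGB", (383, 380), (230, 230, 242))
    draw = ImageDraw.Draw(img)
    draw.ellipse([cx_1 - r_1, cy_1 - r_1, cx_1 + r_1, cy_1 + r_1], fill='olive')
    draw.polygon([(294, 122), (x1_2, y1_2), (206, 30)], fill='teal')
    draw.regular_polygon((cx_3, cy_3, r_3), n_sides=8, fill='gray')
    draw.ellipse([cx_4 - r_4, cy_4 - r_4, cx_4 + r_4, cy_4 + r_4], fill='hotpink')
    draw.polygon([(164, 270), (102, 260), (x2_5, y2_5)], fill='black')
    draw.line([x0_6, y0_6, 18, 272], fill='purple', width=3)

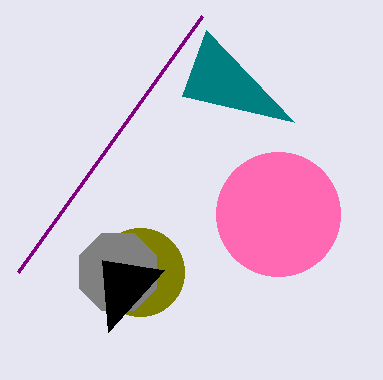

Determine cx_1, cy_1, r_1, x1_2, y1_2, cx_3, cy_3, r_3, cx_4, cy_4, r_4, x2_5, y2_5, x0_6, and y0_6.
cx_1 = 140; cy_1 = 272; r_1 = 44; x1_2 = 182; y1_2 = 96; cx_3 = 118; cy_3 = 272; r_3 = 42; cx_4 = 278; cy_4 = 214; r_4 = 62; x2_5 = 108; y2_5 = 332; x0_6 = 202; y0_6 = 16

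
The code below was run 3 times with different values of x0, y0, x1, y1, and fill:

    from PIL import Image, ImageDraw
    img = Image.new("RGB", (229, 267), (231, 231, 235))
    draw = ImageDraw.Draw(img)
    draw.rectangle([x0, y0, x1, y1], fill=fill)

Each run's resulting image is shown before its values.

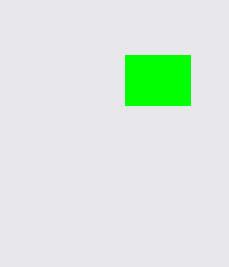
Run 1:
x0 = 125; y0 = 55; x1 = 190; y1 = 105; fill = 'lime'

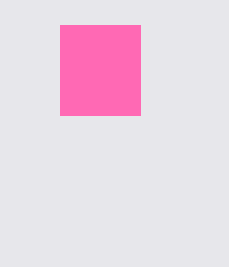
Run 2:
x0 = 60, y0 = 25, x1 = 140, y1 = 115, fill = 'hotpink'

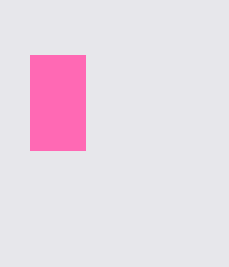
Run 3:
x0 = 30
y0 = 55
x1 = 85
y1 = 150
fill = 'hotpink'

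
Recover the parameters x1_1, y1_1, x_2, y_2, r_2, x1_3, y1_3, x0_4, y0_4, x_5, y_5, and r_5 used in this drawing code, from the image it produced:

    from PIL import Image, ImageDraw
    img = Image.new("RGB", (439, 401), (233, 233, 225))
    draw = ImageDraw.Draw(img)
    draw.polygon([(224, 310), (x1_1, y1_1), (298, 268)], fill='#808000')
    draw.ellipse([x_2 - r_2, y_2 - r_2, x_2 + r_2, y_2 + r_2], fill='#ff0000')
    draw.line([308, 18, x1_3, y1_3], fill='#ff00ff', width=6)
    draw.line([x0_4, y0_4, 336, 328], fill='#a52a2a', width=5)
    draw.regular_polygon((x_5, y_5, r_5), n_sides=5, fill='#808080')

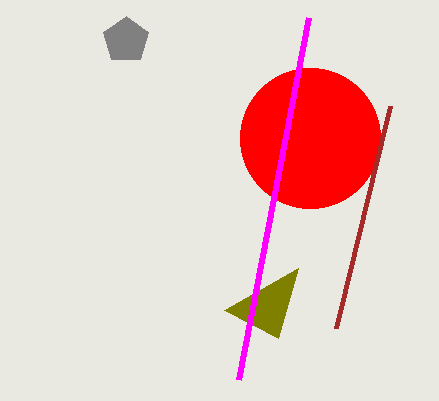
x1_1 = 278
y1_1 = 338
x_2 = 310
y_2 = 138
r_2 = 70
x1_3 = 238
y1_3 = 380
x0_4 = 390
y0_4 = 106
x_5 = 126
y_5 = 40
r_5 = 24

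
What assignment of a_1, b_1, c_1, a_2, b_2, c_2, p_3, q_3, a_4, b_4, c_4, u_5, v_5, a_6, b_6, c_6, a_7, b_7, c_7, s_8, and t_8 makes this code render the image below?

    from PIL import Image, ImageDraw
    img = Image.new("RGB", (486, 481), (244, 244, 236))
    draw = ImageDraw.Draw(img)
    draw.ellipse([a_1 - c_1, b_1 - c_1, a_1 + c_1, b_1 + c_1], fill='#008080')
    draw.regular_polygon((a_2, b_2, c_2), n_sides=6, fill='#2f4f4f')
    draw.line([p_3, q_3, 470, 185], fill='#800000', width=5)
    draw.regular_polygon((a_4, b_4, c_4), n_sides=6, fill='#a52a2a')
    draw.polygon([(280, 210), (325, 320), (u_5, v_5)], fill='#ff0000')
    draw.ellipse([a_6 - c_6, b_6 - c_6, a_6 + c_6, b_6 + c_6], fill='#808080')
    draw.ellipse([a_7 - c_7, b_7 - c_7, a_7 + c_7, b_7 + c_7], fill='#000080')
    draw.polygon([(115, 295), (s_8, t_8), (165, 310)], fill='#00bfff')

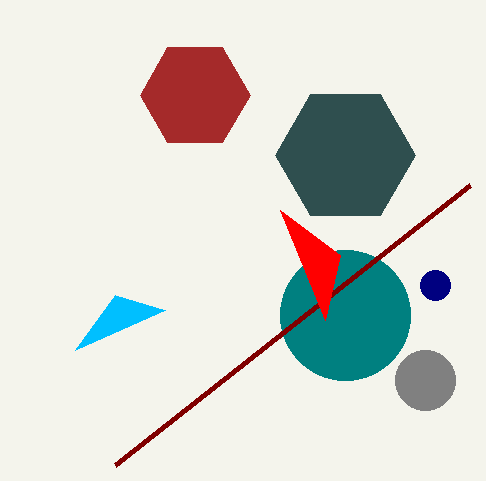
a_1 = 345; b_1 = 315; c_1 = 65; a_2 = 345; b_2 = 155; c_2 = 70; p_3 = 115; q_3 = 465; a_4 = 195; b_4 = 95; c_4 = 55; u_5 = 340; v_5 = 255; a_6 = 425; b_6 = 380; c_6 = 30; a_7 = 435; b_7 = 285; c_7 = 15; s_8 = 75; t_8 = 350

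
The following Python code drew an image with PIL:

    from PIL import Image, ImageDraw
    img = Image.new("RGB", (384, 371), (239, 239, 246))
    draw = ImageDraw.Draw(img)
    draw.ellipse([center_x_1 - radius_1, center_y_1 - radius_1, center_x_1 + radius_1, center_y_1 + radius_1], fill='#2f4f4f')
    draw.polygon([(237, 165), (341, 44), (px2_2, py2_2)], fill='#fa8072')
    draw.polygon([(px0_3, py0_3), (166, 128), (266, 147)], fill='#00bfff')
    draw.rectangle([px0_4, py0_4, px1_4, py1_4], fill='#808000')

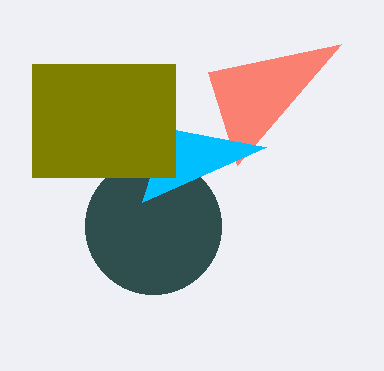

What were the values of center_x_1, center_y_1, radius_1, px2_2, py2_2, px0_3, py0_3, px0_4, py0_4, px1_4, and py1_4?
center_x_1 = 153, center_y_1 = 226, radius_1 = 68, px2_2 = 208, py2_2 = 72, px0_3 = 142, py0_3 = 202, px0_4 = 32, py0_4 = 64, px1_4 = 175, py1_4 = 177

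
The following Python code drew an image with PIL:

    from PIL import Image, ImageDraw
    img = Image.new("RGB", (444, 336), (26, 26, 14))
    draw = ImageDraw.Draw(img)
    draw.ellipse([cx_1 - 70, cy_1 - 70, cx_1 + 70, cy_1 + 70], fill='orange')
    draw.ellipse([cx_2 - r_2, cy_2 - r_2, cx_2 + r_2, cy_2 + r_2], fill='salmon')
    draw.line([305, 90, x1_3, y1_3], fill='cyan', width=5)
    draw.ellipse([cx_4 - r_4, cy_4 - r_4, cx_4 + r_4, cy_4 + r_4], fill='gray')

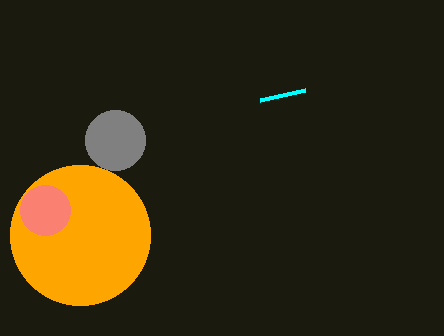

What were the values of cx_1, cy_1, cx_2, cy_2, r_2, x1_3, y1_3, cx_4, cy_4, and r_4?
cx_1 = 80, cy_1 = 235, cx_2 = 45, cy_2 = 210, r_2 = 25, x1_3 = 260, y1_3 = 100, cx_4 = 115, cy_4 = 140, r_4 = 30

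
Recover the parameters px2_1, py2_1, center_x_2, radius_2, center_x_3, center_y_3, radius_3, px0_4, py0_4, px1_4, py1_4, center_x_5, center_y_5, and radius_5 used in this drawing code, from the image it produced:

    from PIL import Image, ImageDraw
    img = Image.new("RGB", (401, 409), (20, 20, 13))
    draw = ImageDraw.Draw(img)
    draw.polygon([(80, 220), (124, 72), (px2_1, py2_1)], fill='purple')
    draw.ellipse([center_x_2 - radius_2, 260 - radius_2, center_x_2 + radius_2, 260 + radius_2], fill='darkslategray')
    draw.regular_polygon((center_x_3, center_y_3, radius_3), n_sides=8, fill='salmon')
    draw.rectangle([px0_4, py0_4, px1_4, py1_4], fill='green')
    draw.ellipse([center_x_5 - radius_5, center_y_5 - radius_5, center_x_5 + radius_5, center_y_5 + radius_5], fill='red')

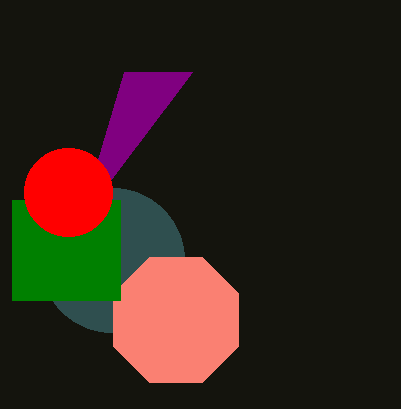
px2_1 = 192; py2_1 = 72; center_x_2 = 112; radius_2 = 72; center_x_3 = 176; center_y_3 = 320; radius_3 = 68; px0_4 = 12; py0_4 = 200; px1_4 = 120; py1_4 = 300; center_x_5 = 68; center_y_5 = 192; radius_5 = 44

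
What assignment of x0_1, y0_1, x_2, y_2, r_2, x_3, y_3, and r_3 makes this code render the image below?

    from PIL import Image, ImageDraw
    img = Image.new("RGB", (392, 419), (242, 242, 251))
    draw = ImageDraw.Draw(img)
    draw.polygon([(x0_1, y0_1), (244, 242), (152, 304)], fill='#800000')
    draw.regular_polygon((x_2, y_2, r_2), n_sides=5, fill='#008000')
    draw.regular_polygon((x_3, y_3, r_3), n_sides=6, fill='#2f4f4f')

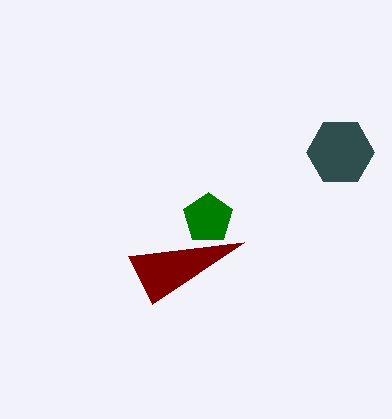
x0_1 = 128, y0_1 = 256, x_2 = 208, y_2 = 218, r_2 = 26, x_3 = 340, y_3 = 152, r_3 = 34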